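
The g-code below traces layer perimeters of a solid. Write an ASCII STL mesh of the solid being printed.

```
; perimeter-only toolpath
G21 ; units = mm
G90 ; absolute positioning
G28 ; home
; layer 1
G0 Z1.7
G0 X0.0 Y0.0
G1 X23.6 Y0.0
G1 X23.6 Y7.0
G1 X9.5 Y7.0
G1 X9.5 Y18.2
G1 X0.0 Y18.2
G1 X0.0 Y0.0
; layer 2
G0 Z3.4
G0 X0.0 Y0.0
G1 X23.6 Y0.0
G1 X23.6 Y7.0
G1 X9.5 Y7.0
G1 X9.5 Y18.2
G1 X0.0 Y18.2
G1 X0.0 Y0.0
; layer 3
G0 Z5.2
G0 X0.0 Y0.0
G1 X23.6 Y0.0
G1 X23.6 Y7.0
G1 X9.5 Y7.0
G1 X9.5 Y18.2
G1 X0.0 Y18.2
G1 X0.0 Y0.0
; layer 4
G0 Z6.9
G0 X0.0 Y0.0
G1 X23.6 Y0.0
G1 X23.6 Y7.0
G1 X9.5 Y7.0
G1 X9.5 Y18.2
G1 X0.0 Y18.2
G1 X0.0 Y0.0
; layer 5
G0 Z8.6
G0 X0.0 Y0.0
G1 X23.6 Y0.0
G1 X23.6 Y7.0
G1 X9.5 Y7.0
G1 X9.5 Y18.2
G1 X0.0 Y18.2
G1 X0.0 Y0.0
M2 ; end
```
solid part
  facet normal 0.0000 0.0000 -1.0000
    outer loop
      vertex 23.6 7.0 0.0
      vertex 23.6 0.0 0.0
      vertex 0.0 0.0 0.0
    endloop
  endfacet
  facet normal 0.0000 0.0000 -1.0000
    outer loop
      vertex 9.5 7.0 0.0
      vertex 23.6 7.0 0.0
      vertex 0.0 0.0 0.0
    endloop
  endfacet
  facet normal 0.0000 0.0000 -1.0000
    outer loop
      vertex 9.5 18.2 0.0
      vertex 9.5 7.0 0.0
      vertex 0.0 0.0 0.0
    endloop
  endfacet
  facet normal 0.0000 0.0000 -1.0000
    outer loop
      vertex 0.0 18.2 0.0
      vertex 9.5 18.2 0.0
      vertex 0.0 0.0 0.0
    endloop
  endfacet
  facet normal 0.0000 0.0000 1.0000
    outer loop
      vertex 0.0 0.0 8.6
      vertex 23.6 0.0 8.6
      vertex 23.6 7.0 8.6
    endloop
  endfacet
  facet normal 0.0000 0.0000 1.0000
    outer loop
      vertex 0.0 0.0 8.6
      vertex 23.6 7.0 8.6
      vertex 9.5 7.0 8.6
    endloop
  endfacet
  facet normal 0.0000 0.0000 1.0000
    outer loop
      vertex 0.0 0.0 8.6
      vertex 9.5 7.0 8.6
      vertex 9.5 18.2 8.6
    endloop
  endfacet
  facet normal 0.0000 0.0000 1.0000
    outer loop
      vertex 0.0 0.0 8.6
      vertex 9.5 18.2 8.6
      vertex 0.0 18.2 8.6
    endloop
  endfacet
  facet normal 0.0000 -1.0000 0.0000
    outer loop
      vertex 0.0 0.0 0.0
      vertex 23.6 0.0 0.0
      vertex 23.6 0.0 8.6
    endloop
  endfacet
  facet normal 0.0000 -1.0000 0.0000
    outer loop
      vertex 0.0 0.0 0.0
      vertex 23.6 0.0 8.6
      vertex 0.0 0.0 8.6
    endloop
  endfacet
  facet normal 1.0000 0.0000 0.0000
    outer loop
      vertex 23.6 0.0 0.0
      vertex 23.6 7.0 0.0
      vertex 23.6 7.0 8.6
    endloop
  endfacet
  facet normal 1.0000 0.0000 0.0000
    outer loop
      vertex 23.6 0.0 0.0
      vertex 23.6 7.0 8.6
      vertex 23.6 0.0 8.6
    endloop
  endfacet
  facet normal 0.0000 1.0000 0.0000
    outer loop
      vertex 23.6 7.0 0.0
      vertex 9.5 7.0 0.0
      vertex 9.5 7.0 8.6
    endloop
  endfacet
  facet normal 0.0000 1.0000 0.0000
    outer loop
      vertex 23.6 7.0 0.0
      vertex 9.5 7.0 8.6
      vertex 23.6 7.0 8.6
    endloop
  endfacet
  facet normal 1.0000 0.0000 0.0000
    outer loop
      vertex 9.5 7.0 0.0
      vertex 9.5 18.2 0.0
      vertex 9.5 18.2 8.6
    endloop
  endfacet
  facet normal 1.0000 0.0000 0.0000
    outer loop
      vertex 9.5 7.0 0.0
      vertex 9.5 18.2 8.6
      vertex 9.5 7.0 8.6
    endloop
  endfacet
  facet normal 0.0000 1.0000 0.0000
    outer loop
      vertex 9.5 18.2 0.0
      vertex 0.0 18.2 0.0
      vertex 0.0 18.2 8.6
    endloop
  endfacet
  facet normal 0.0000 1.0000 0.0000
    outer loop
      vertex 9.5 18.2 0.0
      vertex 0.0 18.2 8.6
      vertex 9.5 18.2 8.6
    endloop
  endfacet
  facet normal -1.0000 0.0000 0.0000
    outer loop
      vertex 0.0 18.2 0.0
      vertex 0.0 0.0 0.0
      vertex 0.0 0.0 8.6
    endloop
  endfacet
  facet normal -1.0000 0.0000 0.0000
    outer loop
      vertex 0.0 18.2 0.0
      vertex 0.0 0.0 8.6
      vertex 0.0 18.2 8.6
    endloop
  endfacet
endsolid part

The G0 Z moves step by Δz≈1.7 mm. Every layer's G1 loop is the same polygon, so the solid is a straight extrusion of it from z=0 to z≈8.6. Closing with flat bottom and top caps and triangulating gives 20 facets — an L-shaped prism: outer 23.6 × 18.2 mm, arm thicknesses ≈ 7 mm (horizontal) and 9.5 mm (vertical), extruded 8.6 mm in z.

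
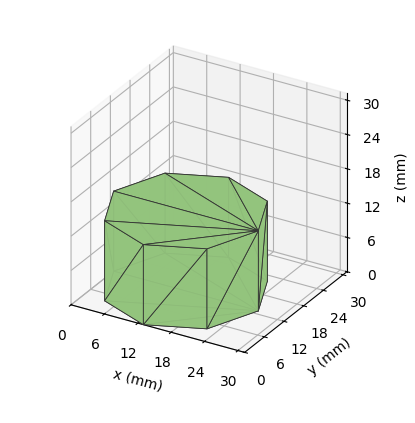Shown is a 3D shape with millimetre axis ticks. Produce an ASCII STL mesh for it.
Reading the render: the shape is a regular 8-sided prism (a cylinder approximated with 8 flat sides), circumscribed radius ≈ 13 mm, height ≈ 14 mm (dimensions read to the nearest mm from the axis ticks). For the STL, each face is triangulated and given an outward normal.

solid part
  facet normal 0.0000 0.0000 -1.0000
    outer loop
      vertex 13.0 26.0 0.0
      vertex 22.2 22.2 0.0
      vertex 26.0 13.0 0.0
    endloop
  endfacet
  facet normal 0.0000 0.0000 -1.0000
    outer loop
      vertex 3.8 22.2 0.0
      vertex 13.0 26.0 0.0
      vertex 26.0 13.0 0.0
    endloop
  endfacet
  facet normal 0.0000 0.0000 -1.0000
    outer loop
      vertex 0.0 13.0 0.0
      vertex 3.8 22.2 0.0
      vertex 26.0 13.0 0.0
    endloop
  endfacet
  facet normal 0.0000 0.0000 -1.0000
    outer loop
      vertex 3.8 3.8 0.0
      vertex 0.0 13.0 0.0
      vertex 26.0 13.0 0.0
    endloop
  endfacet
  facet normal 0.0000 0.0000 -1.0000
    outer loop
      vertex 13.0 0.0 0.0
      vertex 3.8 3.8 0.0
      vertex 26.0 13.0 0.0
    endloop
  endfacet
  facet normal 0.0000 0.0000 -1.0000
    outer loop
      vertex 22.2 3.8 0.0
      vertex 13.0 0.0 0.0
      vertex 26.0 13.0 0.0
    endloop
  endfacet
  facet normal 0.0000 0.0000 1.0000
    outer loop
      vertex 26.0 13.0 14.0
      vertex 22.2 22.2 14.0
      vertex 13.0 26.0 14.0
    endloop
  endfacet
  facet normal 0.0000 0.0000 1.0000
    outer loop
      vertex 26.0 13.0 14.0
      vertex 13.0 26.0 14.0
      vertex 3.8 22.2 14.0
    endloop
  endfacet
  facet normal 0.0000 0.0000 1.0000
    outer loop
      vertex 26.0 13.0 14.0
      vertex 3.8 22.2 14.0
      vertex 0.0 13.0 14.0
    endloop
  endfacet
  facet normal 0.0000 0.0000 1.0000
    outer loop
      vertex 26.0 13.0 14.0
      vertex 0.0 13.0 14.0
      vertex 3.8 3.8 14.0
    endloop
  endfacet
  facet normal 0.0000 0.0000 1.0000
    outer loop
      vertex 26.0 13.0 14.0
      vertex 3.8 3.8 14.0
      vertex 13.0 0.0 14.0
    endloop
  endfacet
  facet normal 0.0000 0.0000 1.0000
    outer loop
      vertex 26.0 13.0 14.0
      vertex 13.0 0.0 14.0
      vertex 22.2 3.8 14.0
    endloop
  endfacet
  facet normal 0.9243 0.3818 0.0000
    outer loop
      vertex 26.0 13.0 0.0
      vertex 22.2 22.2 0.0
      vertex 22.2 22.2 14.0
    endloop
  endfacet
  facet normal 0.9243 0.3818 0.0000
    outer loop
      vertex 26.0 13.0 0.0
      vertex 22.2 22.2 14.0
      vertex 26.0 13.0 14.0
    endloop
  endfacet
  facet normal 0.3818 0.9243 0.0000
    outer loop
      vertex 22.2 22.2 0.0
      vertex 13.0 26.0 0.0
      vertex 13.0 26.0 14.0
    endloop
  endfacet
  facet normal 0.3818 0.9243 0.0000
    outer loop
      vertex 22.2 22.2 0.0
      vertex 13.0 26.0 14.0
      vertex 22.2 22.2 14.0
    endloop
  endfacet
  facet normal -0.3818 0.9243 0.0000
    outer loop
      vertex 13.0 26.0 0.0
      vertex 3.8 22.2 0.0
      vertex 3.8 22.2 14.0
    endloop
  endfacet
  facet normal -0.3818 0.9243 0.0000
    outer loop
      vertex 13.0 26.0 0.0
      vertex 3.8 22.2 14.0
      vertex 13.0 26.0 14.0
    endloop
  endfacet
  facet normal -0.9243 0.3818 0.0000
    outer loop
      vertex 3.8 22.2 0.0
      vertex 0.0 13.0 0.0
      vertex 0.0 13.0 14.0
    endloop
  endfacet
  facet normal -0.9243 0.3818 0.0000
    outer loop
      vertex 3.8 22.2 0.0
      vertex 0.0 13.0 14.0
      vertex 3.8 22.2 14.0
    endloop
  endfacet
  facet normal -0.9243 -0.3818 0.0000
    outer loop
      vertex 0.0 13.0 0.0
      vertex 3.8 3.8 0.0
      vertex 3.8 3.8 14.0
    endloop
  endfacet
  facet normal -0.9243 -0.3818 0.0000
    outer loop
      vertex 0.0 13.0 0.0
      vertex 3.8 3.8 14.0
      vertex 0.0 13.0 14.0
    endloop
  endfacet
  facet normal -0.3818 -0.9243 0.0000
    outer loop
      vertex 3.8 3.8 0.0
      vertex 13.0 0.0 0.0
      vertex 13.0 0.0 14.0
    endloop
  endfacet
  facet normal -0.3818 -0.9243 0.0000
    outer loop
      vertex 3.8 3.8 0.0
      vertex 13.0 0.0 14.0
      vertex 3.8 3.8 14.0
    endloop
  endfacet
  facet normal 0.3818 -0.9243 0.0000
    outer loop
      vertex 13.0 0.0 0.0
      vertex 22.2 3.8 0.0
      vertex 22.2 3.8 14.0
    endloop
  endfacet
  facet normal 0.3818 -0.9243 0.0000
    outer loop
      vertex 13.0 0.0 0.0
      vertex 22.2 3.8 14.0
      vertex 13.0 0.0 14.0
    endloop
  endfacet
  facet normal 0.9243 -0.3818 0.0000
    outer loop
      vertex 22.2 3.8 0.0
      vertex 26.0 13.0 0.0
      vertex 26.0 13.0 14.0
    endloop
  endfacet
  facet normal 0.9243 -0.3818 0.0000
    outer loop
      vertex 22.2 3.8 0.0
      vertex 26.0 13.0 14.0
      vertex 22.2 3.8 14.0
    endloop
  endfacet
endsolid part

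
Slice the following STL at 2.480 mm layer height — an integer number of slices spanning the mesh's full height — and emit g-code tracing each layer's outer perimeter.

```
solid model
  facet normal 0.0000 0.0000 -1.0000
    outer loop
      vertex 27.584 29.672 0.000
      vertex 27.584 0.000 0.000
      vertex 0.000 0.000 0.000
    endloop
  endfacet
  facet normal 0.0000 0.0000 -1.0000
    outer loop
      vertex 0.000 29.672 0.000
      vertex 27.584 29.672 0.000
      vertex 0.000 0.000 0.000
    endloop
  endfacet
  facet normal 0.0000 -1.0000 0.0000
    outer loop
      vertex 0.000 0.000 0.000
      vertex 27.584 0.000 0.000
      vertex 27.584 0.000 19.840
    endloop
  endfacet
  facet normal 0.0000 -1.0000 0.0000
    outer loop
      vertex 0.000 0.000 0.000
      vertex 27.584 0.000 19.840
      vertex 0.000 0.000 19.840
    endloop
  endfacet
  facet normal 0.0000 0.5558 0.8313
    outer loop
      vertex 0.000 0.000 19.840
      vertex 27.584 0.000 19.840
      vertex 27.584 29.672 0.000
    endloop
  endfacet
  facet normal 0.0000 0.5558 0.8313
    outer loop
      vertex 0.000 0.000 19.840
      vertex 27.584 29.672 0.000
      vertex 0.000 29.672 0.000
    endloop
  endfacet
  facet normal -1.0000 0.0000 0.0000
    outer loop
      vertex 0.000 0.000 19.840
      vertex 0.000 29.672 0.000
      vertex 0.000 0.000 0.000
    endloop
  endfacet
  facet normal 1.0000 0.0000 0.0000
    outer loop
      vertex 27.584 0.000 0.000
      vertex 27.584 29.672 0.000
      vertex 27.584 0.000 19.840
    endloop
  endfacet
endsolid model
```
; perimeter-only toolpath
G21 ; units = mm
G90 ; absolute positioning
G28 ; home
; layer 1
G0 Z2.480
G0 X0.000 Y0.000
G1 X27.584 Y0.000
G1 X27.584 Y25.963
G1 X0.000 Y25.963
G1 X0.000 Y0.000
; layer 2
G0 Z4.960
G0 X0.000 Y0.000
G1 X27.584 Y0.000
G1 X27.584 Y22.254
G1 X0.000 Y22.254
G1 X0.000 Y0.000
; layer 3
G0 Z7.440
G0 X0.000 Y0.000
G1 X27.584 Y0.000
G1 X27.584 Y18.545
G1 X0.000 Y18.545
G1 X0.000 Y0.000
; layer 4
G0 Z9.920
G0 X0.000 Y0.000
G1 X27.584 Y0.000
G1 X27.584 Y14.836
G1 X0.000 Y14.836
G1 X0.000 Y0.000
; layer 5
G0 Z12.400
G0 X0.000 Y0.000
G1 X27.584 Y0.000
G1 X27.584 Y11.127
G1 X0.000 Y11.127
G1 X0.000 Y0.000
; layer 6
G0 Z14.880
G0 X0.000 Y0.000
G1 X27.584 Y0.000
G1 X27.584 Y7.418
G1 X0.000 Y7.418
G1 X0.000 Y0.000
; layer 7
G0 Z17.360
G0 X0.000 Y0.000
G1 X27.584 Y0.000
G1 X27.584 Y3.709
G1 X0.000 Y3.709
G1 X0.000 Y0.000
M2 ; end

The solid is a wedge (ramp): 27.6 × 29.7 mm base, rising to 19.8 mm along the y=0 edge and sloping linearly to z=0 at y=29.7. Slicing at Δz = 2.480 mm — 8 equal slices spanning the solid's height, so layer i sits at z = i·h/8 — gives 7 non-empty perimeters. Each is a 4-segment closed polygon; G0 lifts to the layer z and rapids to the start vertex, then G1 traces the edges. The cross-section shrinks linearly with z (the slice at the apex is degenerate and omitted).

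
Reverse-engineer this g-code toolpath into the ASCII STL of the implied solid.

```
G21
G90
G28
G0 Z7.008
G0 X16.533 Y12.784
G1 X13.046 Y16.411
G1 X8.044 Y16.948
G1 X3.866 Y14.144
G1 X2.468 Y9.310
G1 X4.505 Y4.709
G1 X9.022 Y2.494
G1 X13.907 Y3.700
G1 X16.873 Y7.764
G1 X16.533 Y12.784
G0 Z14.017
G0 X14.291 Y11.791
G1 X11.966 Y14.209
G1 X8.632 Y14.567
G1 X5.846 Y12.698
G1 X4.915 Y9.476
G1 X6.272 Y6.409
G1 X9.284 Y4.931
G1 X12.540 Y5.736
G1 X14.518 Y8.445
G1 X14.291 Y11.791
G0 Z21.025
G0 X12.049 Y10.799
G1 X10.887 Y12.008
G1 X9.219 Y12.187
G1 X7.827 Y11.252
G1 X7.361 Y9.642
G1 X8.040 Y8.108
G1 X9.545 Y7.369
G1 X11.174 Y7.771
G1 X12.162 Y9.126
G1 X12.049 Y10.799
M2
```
solid part
  facet normal 0.0000 0.0000 -1.0000
    outer loop
      vertex 7.456 19.328 0.000
      vertex 14.126 18.612 0.000
      vertex 18.775 13.776 0.000
    endloop
  endfacet
  facet normal 0.0000 0.0000 -1.0000
    outer loop
      vertex 1.886 15.589 0.000
      vertex 7.456 19.328 0.000
      vertex 18.775 13.776 0.000
    endloop
  endfacet
  facet normal 0.0000 0.0000 -1.0000
    outer loop
      vertex 0.022 9.145 0.000
      vertex 1.886 15.589 0.000
      vertex 18.775 13.776 0.000
    endloop
  endfacet
  facet normal 0.0000 0.0000 -1.0000
    outer loop
      vertex 2.737 3.010 0.000
      vertex 0.022 9.145 0.000
      vertex 18.775 13.776 0.000
    endloop
  endfacet
  facet normal 0.0000 0.0000 -1.0000
    outer loop
      vertex 8.760 0.056 0.000
      vertex 2.737 3.010 0.000
      vertex 18.775 13.776 0.000
    endloop
  endfacet
  facet normal 0.0000 0.0000 -1.0000
    outer loop
      vertex 15.273 1.664 0.000
      vertex 8.760 0.056 0.000
      vertex 18.775 13.776 0.000
    endloop
  endfacet
  facet normal 0.0000 0.0000 -1.0000
    outer loop
      vertex 19.228 7.083 0.000
      vertex 15.273 1.664 0.000
      vertex 18.775 13.776 0.000
    endloop
  endfacet
  facet normal 0.6848 0.6584 0.3123
    outer loop
      vertex 18.775 13.776 0.000
      vertex 14.126 18.612 0.000
      vertex 9.807 9.807 28.033
    endloop
  endfacet
  facet normal 0.1014 0.9446 0.3123
    outer loop
      vertex 14.126 18.612 0.000
      vertex 7.456 19.328 0.000
      vertex 9.807 9.807 28.033
    endloop
  endfacet
  facet normal -0.5295 0.7888 0.3123
    outer loop
      vertex 7.456 19.328 0.000
      vertex 1.886 15.589 0.000
      vertex 9.807 9.807 28.033
    endloop
  endfacet
  facet normal -0.9126 0.2640 0.3123
    outer loop
      vertex 1.886 15.589 0.000
      vertex 0.022 9.145 0.000
      vertex 9.807 9.807 28.033
    endloop
  endfacet
  facet normal -0.8687 -0.3844 0.3123
    outer loop
      vertex 0.022 9.145 0.000
      vertex 2.737 3.010 0.000
      vertex 9.807 9.807 28.033
    endloop
  endfacet
  facet normal -0.4183 -0.8529 0.3123
    outer loop
      vertex 2.737 3.010 0.000
      vertex 8.760 0.056 0.000
      vertex 9.807 9.807 28.033
    endloop
  endfacet
  facet normal 0.2277 -0.9223 0.3123
    outer loop
      vertex 8.760 0.056 0.000
      vertex 15.273 1.664 0.000
      vertex 9.807 9.807 28.033
    endloop
  endfacet
  facet normal 0.7673 -0.5600 0.3123
    outer loop
      vertex 15.273 1.664 0.000
      vertex 19.228 7.083 0.000
      vertex 9.807 9.807 28.033
    endloop
  endfacet
  facet normal 0.9478 0.0642 0.3123
    outer loop
      vertex 19.228 7.083 0.000
      vertex 18.775 13.776 0.000
      vertex 9.807 9.807 28.033
    endloop
  endfacet
endsolid part

The G0 Z moves step by Δz≈7.008 mm. The G1 loops shrink linearly with z, so the solid tapers from its base footprint up to z≈28. Closing with a flat bottom cap and the tapered top and triangulating gives 16 facets — a regular 9-sided pyramid, base circumscribed radius ≈ 9.81 mm, apex at z ≈ 28 mm.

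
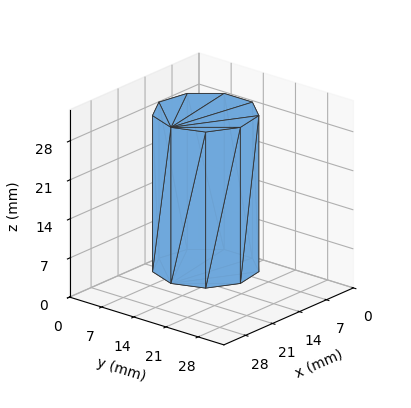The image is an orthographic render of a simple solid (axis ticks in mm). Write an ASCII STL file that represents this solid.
Reading the render: the shape is a regular 9-sided prism (a cylinder approximated with 9 flat sides), circumscribed radius ≈ 9 mm, height ≈ 28 mm (dimensions read to the nearest mm from the axis ticks). For the STL, each face is triangulated and given an outward normal.

solid part
  facet normal 0.0000 0.0000 -1.0000
    outer loop
      vertex 10.563 17.863 0.000
      vertex 15.894 14.785 0.000
      vertex 18.000 9.000 0.000
    endloop
  endfacet
  facet normal 0.0000 0.0000 -1.0000
    outer loop
      vertex 4.500 16.794 0.000
      vertex 10.563 17.863 0.000
      vertex 18.000 9.000 0.000
    endloop
  endfacet
  facet normal 0.0000 0.0000 -1.0000
    outer loop
      vertex 0.543 12.078 0.000
      vertex 4.500 16.794 0.000
      vertex 18.000 9.000 0.000
    endloop
  endfacet
  facet normal 0.0000 0.0000 -1.0000
    outer loop
      vertex 0.543 5.922 0.000
      vertex 0.543 12.078 0.000
      vertex 18.000 9.000 0.000
    endloop
  endfacet
  facet normal 0.0000 0.0000 -1.0000
    outer loop
      vertex 4.500 1.206 0.000
      vertex 0.543 5.922 0.000
      vertex 18.000 9.000 0.000
    endloop
  endfacet
  facet normal 0.0000 0.0000 -1.0000
    outer loop
      vertex 10.563 0.137 0.000
      vertex 4.500 1.206 0.000
      vertex 18.000 9.000 0.000
    endloop
  endfacet
  facet normal 0.0000 0.0000 -1.0000
    outer loop
      vertex 15.894 3.215 0.000
      vertex 10.563 0.137 0.000
      vertex 18.000 9.000 0.000
    endloop
  endfacet
  facet normal 0.0000 0.0000 1.0000
    outer loop
      vertex 18.000 9.000 28.000
      vertex 15.894 14.785 28.000
      vertex 10.563 17.863 28.000
    endloop
  endfacet
  facet normal 0.0000 0.0000 1.0000
    outer loop
      vertex 18.000 9.000 28.000
      vertex 10.563 17.863 28.000
      vertex 4.500 16.794 28.000
    endloop
  endfacet
  facet normal 0.0000 0.0000 1.0000
    outer loop
      vertex 18.000 9.000 28.000
      vertex 4.500 16.794 28.000
      vertex 0.543 12.078 28.000
    endloop
  endfacet
  facet normal 0.0000 0.0000 1.0000
    outer loop
      vertex 18.000 9.000 28.000
      vertex 0.543 12.078 28.000
      vertex 0.543 5.922 28.000
    endloop
  endfacet
  facet normal 0.0000 0.0000 1.0000
    outer loop
      vertex 18.000 9.000 28.000
      vertex 0.543 5.922 28.000
      vertex 4.500 1.206 28.000
    endloop
  endfacet
  facet normal 0.0000 0.0000 1.0000
    outer loop
      vertex 18.000 9.000 28.000
      vertex 4.500 1.206 28.000
      vertex 10.563 0.137 28.000
    endloop
  endfacet
  facet normal 0.0000 0.0000 1.0000
    outer loop
      vertex 18.000 9.000 28.000
      vertex 10.563 0.137 28.000
      vertex 15.894 3.215 28.000
    endloop
  endfacet
  facet normal 0.9397 0.3421 0.0000
    outer loop
      vertex 18.000 9.000 0.000
      vertex 15.894 14.785 0.000
      vertex 15.894 14.785 28.000
    endloop
  endfacet
  facet normal 0.9397 0.3421 0.0000
    outer loop
      vertex 18.000 9.000 0.000
      vertex 15.894 14.785 28.000
      vertex 18.000 9.000 28.000
    endloop
  endfacet
  facet normal 0.5000 0.8660 0.0000
    outer loop
      vertex 15.894 14.785 0.000
      vertex 10.563 17.863 0.000
      vertex 10.563 17.863 28.000
    endloop
  endfacet
  facet normal 0.5000 0.8660 0.0000
    outer loop
      vertex 15.894 14.785 0.000
      vertex 10.563 17.863 28.000
      vertex 15.894 14.785 28.000
    endloop
  endfacet
  facet normal -0.1736 0.9848 0.0000
    outer loop
      vertex 10.563 17.863 0.000
      vertex 4.500 16.794 0.000
      vertex 4.500 16.794 28.000
    endloop
  endfacet
  facet normal -0.1736 0.9848 0.0000
    outer loop
      vertex 10.563 17.863 0.000
      vertex 4.500 16.794 28.000
      vertex 10.563 17.863 28.000
    endloop
  endfacet
  facet normal -0.7661 0.6428 0.0000
    outer loop
      vertex 4.500 16.794 0.000
      vertex 0.543 12.078 0.000
      vertex 0.543 12.078 28.000
    endloop
  endfacet
  facet normal -0.7661 0.6428 0.0000
    outer loop
      vertex 4.500 16.794 0.000
      vertex 0.543 12.078 28.000
      vertex 4.500 16.794 28.000
    endloop
  endfacet
  facet normal -1.0000 0.0000 0.0000
    outer loop
      vertex 0.543 12.078 0.000
      vertex 0.543 5.922 0.000
      vertex 0.543 5.922 28.000
    endloop
  endfacet
  facet normal -1.0000 0.0000 0.0000
    outer loop
      vertex 0.543 12.078 0.000
      vertex 0.543 5.922 28.000
      vertex 0.543 12.078 28.000
    endloop
  endfacet
  facet normal -0.7661 -0.6428 0.0000
    outer loop
      vertex 0.543 5.922 0.000
      vertex 4.500 1.206 0.000
      vertex 4.500 1.206 28.000
    endloop
  endfacet
  facet normal -0.7661 -0.6428 0.0000
    outer loop
      vertex 0.543 5.922 0.000
      vertex 4.500 1.206 28.000
      vertex 0.543 5.922 28.000
    endloop
  endfacet
  facet normal -0.1736 -0.9848 0.0000
    outer loop
      vertex 4.500 1.206 0.000
      vertex 10.563 0.137 0.000
      vertex 10.563 0.137 28.000
    endloop
  endfacet
  facet normal -0.1736 -0.9848 0.0000
    outer loop
      vertex 4.500 1.206 0.000
      vertex 10.563 0.137 28.000
      vertex 4.500 1.206 28.000
    endloop
  endfacet
  facet normal 0.5000 -0.8660 0.0000
    outer loop
      vertex 10.563 0.137 0.000
      vertex 15.894 3.215 0.000
      vertex 15.894 3.215 28.000
    endloop
  endfacet
  facet normal 0.5000 -0.8660 0.0000
    outer loop
      vertex 10.563 0.137 0.000
      vertex 15.894 3.215 28.000
      vertex 10.563 0.137 28.000
    endloop
  endfacet
  facet normal 0.9397 -0.3421 0.0000
    outer loop
      vertex 15.894 3.215 0.000
      vertex 18.000 9.000 0.000
      vertex 18.000 9.000 28.000
    endloop
  endfacet
  facet normal 0.9397 -0.3421 0.0000
    outer loop
      vertex 15.894 3.215 0.000
      vertex 18.000 9.000 28.000
      vertex 15.894 3.215 28.000
    endloop
  endfacet
endsolid part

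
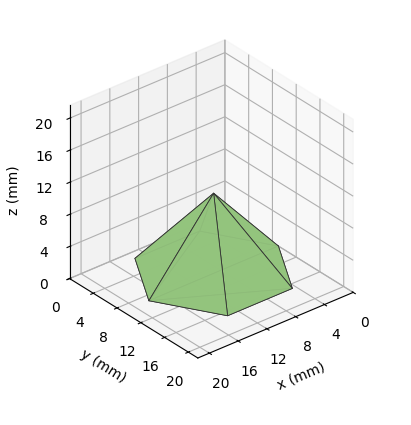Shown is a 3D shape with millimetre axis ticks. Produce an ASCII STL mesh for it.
Reading the render: the shape is a regular 6-sided pyramid, base circumscribed radius ≈ 9 mm, apex at z ≈ 10 mm (dimensions read to the nearest mm from the axis ticks). For the STL, each face is triangulated and given an outward normal.

solid part
  facet normal 0.0000 0.0000 -1.0000
    outer loop
      vertex 4.5 16.8 0.0
      vertex 13.5 16.8 0.0
      vertex 18.0 9.0 0.0
    endloop
  endfacet
  facet normal 0.0000 0.0000 -1.0000
    outer loop
      vertex 0.0 9.0 0.0
      vertex 4.5 16.8 0.0
      vertex 18.0 9.0 0.0
    endloop
  endfacet
  facet normal 0.0000 0.0000 -1.0000
    outer loop
      vertex 4.5 1.2 0.0
      vertex 0.0 9.0 0.0
      vertex 18.0 9.0 0.0
    endloop
  endfacet
  facet normal 0.0000 0.0000 -1.0000
    outer loop
      vertex 13.5 1.2 0.0
      vertex 4.5 1.2 0.0
      vertex 18.0 9.0 0.0
    endloop
  endfacet
  facet normal 0.6831 0.3941 0.6148
    outer loop
      vertex 18.0 9.0 0.0
      vertex 13.5 16.8 0.0
      vertex 9.0 9.0 10.0
    endloop
  endfacet
  facet normal 0.0000 0.7885 0.6150
    outer loop
      vertex 13.5 16.8 0.0
      vertex 4.5 16.8 0.0
      vertex 9.0 9.0 10.0
    endloop
  endfacet
  facet normal -0.6831 0.3941 0.6148
    outer loop
      vertex 4.5 16.8 0.0
      vertex 0.0 9.0 0.0
      vertex 9.0 9.0 10.0
    endloop
  endfacet
  facet normal -0.6831 -0.3941 0.6148
    outer loop
      vertex 0.0 9.0 0.0
      vertex 4.5 1.2 0.0
      vertex 9.0 9.0 10.0
    endloop
  endfacet
  facet normal 0.0000 -0.7885 0.6150
    outer loop
      vertex 4.5 1.2 0.0
      vertex 13.5 1.2 0.0
      vertex 9.0 9.0 10.0
    endloop
  endfacet
  facet normal 0.6831 -0.3941 0.6148
    outer loop
      vertex 13.5 1.2 0.0
      vertex 18.0 9.0 0.0
      vertex 9.0 9.0 10.0
    endloop
  endfacet
endsolid part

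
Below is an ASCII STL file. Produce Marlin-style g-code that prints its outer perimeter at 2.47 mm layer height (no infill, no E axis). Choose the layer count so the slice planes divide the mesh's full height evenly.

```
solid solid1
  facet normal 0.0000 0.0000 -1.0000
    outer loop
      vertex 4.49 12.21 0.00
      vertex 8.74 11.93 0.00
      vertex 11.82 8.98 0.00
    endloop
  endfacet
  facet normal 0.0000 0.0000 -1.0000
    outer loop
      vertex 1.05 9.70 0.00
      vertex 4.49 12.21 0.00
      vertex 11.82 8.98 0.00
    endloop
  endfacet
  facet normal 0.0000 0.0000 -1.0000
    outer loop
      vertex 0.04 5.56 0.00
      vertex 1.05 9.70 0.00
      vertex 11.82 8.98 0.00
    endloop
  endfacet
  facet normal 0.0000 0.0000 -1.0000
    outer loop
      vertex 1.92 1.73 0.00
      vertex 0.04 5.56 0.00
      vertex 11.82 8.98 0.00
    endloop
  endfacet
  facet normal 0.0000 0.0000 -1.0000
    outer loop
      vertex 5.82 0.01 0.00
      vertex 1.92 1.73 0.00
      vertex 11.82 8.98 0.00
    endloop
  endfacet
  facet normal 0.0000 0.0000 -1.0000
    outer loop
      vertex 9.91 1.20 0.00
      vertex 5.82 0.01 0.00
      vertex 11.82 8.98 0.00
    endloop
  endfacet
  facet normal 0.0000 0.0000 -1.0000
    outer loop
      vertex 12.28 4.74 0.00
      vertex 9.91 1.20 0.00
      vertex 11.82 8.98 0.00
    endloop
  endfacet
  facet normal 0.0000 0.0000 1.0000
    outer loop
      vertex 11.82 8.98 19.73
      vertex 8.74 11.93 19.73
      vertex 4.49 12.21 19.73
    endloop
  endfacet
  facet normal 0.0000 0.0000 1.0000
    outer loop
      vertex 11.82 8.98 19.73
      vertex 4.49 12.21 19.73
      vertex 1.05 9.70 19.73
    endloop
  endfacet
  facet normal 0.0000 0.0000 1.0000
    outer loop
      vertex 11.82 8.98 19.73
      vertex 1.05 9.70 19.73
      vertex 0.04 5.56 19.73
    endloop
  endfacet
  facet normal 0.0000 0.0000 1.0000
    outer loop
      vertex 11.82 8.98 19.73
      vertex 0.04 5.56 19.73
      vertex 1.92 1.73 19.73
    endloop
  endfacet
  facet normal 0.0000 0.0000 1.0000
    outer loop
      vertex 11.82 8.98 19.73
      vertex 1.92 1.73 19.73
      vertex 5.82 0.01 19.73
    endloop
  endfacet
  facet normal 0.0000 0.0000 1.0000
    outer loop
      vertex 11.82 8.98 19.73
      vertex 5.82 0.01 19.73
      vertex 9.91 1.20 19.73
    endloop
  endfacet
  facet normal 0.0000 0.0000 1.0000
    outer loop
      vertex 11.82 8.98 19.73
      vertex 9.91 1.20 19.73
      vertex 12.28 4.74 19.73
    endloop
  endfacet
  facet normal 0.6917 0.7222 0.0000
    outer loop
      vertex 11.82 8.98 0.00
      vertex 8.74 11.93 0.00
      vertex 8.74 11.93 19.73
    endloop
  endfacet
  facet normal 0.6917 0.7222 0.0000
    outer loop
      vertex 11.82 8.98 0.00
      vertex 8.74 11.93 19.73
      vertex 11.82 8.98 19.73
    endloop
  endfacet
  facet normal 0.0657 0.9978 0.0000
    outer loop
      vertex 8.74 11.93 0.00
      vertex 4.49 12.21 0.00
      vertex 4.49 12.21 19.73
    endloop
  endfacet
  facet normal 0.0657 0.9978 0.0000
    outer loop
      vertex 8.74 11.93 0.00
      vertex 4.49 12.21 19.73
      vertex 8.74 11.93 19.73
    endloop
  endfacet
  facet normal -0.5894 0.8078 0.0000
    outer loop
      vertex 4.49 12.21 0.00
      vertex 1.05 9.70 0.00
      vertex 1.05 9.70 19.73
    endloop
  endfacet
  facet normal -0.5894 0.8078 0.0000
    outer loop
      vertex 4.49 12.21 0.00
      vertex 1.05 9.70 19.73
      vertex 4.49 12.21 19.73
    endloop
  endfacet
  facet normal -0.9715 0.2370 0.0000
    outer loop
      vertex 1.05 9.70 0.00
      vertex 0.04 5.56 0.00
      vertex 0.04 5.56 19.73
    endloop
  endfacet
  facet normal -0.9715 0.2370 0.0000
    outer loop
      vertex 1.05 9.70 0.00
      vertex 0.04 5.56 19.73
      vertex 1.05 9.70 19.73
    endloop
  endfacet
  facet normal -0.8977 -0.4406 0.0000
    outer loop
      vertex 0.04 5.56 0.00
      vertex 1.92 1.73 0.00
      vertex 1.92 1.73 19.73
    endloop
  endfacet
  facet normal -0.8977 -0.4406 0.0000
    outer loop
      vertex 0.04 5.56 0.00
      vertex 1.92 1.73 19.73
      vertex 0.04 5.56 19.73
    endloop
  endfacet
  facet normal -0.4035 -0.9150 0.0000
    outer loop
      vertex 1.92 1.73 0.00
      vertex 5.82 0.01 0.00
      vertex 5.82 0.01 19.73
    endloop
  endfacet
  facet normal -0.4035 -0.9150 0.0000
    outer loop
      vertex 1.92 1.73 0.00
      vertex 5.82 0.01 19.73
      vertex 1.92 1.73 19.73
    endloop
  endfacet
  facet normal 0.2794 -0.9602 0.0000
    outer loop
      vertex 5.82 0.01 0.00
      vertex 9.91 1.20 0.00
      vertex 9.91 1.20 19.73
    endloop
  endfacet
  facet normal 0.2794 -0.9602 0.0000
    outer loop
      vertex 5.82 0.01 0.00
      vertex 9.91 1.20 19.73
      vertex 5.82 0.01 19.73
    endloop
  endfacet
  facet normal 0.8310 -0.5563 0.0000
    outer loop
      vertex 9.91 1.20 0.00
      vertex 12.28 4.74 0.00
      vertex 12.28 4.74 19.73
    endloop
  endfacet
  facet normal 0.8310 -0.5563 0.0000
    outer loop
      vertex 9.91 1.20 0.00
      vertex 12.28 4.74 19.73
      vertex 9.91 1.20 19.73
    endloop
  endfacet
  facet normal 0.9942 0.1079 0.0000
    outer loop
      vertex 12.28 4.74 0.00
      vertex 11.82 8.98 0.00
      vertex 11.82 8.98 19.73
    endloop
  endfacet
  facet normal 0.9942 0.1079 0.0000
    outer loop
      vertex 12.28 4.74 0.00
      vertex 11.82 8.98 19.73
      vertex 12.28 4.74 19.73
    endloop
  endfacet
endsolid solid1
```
; perimeter-only toolpath
G21 ; units = mm
G90 ; absolute positioning
G28 ; home
; layer 1
G0 Z2.47
G0 X11.82 Y8.98
G1 X8.74 Y11.93
G1 X4.49 Y12.21
G1 X1.05 Y9.70
G1 X0.04 Y5.56
G1 X1.92 Y1.73
G1 X5.82 Y0.01
G1 X9.91 Y1.20
G1 X12.28 Y4.74
G1 X11.82 Y8.98
; layer 2
G0 Z4.93
G0 X11.82 Y8.98
G1 X8.74 Y11.93
G1 X4.49 Y12.21
G1 X1.05 Y9.70
G1 X0.04 Y5.56
G1 X1.92 Y1.73
G1 X5.82 Y0.01
G1 X9.91 Y1.20
G1 X12.28 Y4.74
G1 X11.82 Y8.98
; layer 3
G0 Z7.40
G0 X11.82 Y8.98
G1 X8.74 Y11.93
G1 X4.49 Y12.21
G1 X1.05 Y9.70
G1 X0.04 Y5.56
G1 X1.92 Y1.73
G1 X5.82 Y0.01
G1 X9.91 Y1.20
G1 X12.28 Y4.74
G1 X11.82 Y8.98
; layer 4
G0 Z9.87
G0 X11.82 Y8.98
G1 X8.74 Y11.93
G1 X4.49 Y12.21
G1 X1.05 Y9.70
G1 X0.04 Y5.56
G1 X1.92 Y1.73
G1 X5.82 Y0.01
G1 X9.91 Y1.20
G1 X12.28 Y4.74
G1 X11.82 Y8.98
; layer 5
G0 Z12.33
G0 X11.82 Y8.98
G1 X8.74 Y11.93
G1 X4.49 Y12.21
G1 X1.05 Y9.70
G1 X0.04 Y5.56
G1 X1.92 Y1.73
G1 X5.82 Y0.01
G1 X9.91 Y1.20
G1 X12.28 Y4.74
G1 X11.82 Y8.98
; layer 6
G0 Z14.80
G0 X11.82 Y8.98
G1 X8.74 Y11.93
G1 X4.49 Y12.21
G1 X1.05 Y9.70
G1 X0.04 Y5.56
G1 X1.92 Y1.73
G1 X5.82 Y0.01
G1 X9.91 Y1.20
G1 X12.28 Y4.74
G1 X11.82 Y8.98
; layer 7
G0 Z17.26
G0 X11.82 Y8.98
G1 X8.74 Y11.93
G1 X4.49 Y12.21
G1 X1.05 Y9.70
G1 X0.04 Y5.56
G1 X1.92 Y1.73
G1 X5.82 Y0.01
G1 X9.91 Y1.20
G1 X12.28 Y4.74
G1 X11.82 Y8.98
; layer 8
G0 Z19.73
G0 X11.82 Y8.98
G1 X8.74 Y11.93
G1 X4.49 Y12.21
G1 X1.05 Y9.70
G1 X0.04 Y5.56
G1 X1.92 Y1.73
G1 X5.82 Y0.01
G1 X9.91 Y1.20
G1 X12.28 Y4.74
G1 X11.82 Y8.98
M2 ; end

The solid is a regular 9-sided prism (a cylinder approximated with 9 flat sides), circumscribed radius ≈ 6.23 mm, height ≈ 19.7 mm. Slicing at Δz = 2.47 mm — 8 equal slices spanning the solid's height, so layer i sits at z = i·h/8 — gives 8 non-empty perimeters. Each is a 9-segment closed polygon; G0 lifts to the layer z and rapids to the start vertex, then G1 traces the edges.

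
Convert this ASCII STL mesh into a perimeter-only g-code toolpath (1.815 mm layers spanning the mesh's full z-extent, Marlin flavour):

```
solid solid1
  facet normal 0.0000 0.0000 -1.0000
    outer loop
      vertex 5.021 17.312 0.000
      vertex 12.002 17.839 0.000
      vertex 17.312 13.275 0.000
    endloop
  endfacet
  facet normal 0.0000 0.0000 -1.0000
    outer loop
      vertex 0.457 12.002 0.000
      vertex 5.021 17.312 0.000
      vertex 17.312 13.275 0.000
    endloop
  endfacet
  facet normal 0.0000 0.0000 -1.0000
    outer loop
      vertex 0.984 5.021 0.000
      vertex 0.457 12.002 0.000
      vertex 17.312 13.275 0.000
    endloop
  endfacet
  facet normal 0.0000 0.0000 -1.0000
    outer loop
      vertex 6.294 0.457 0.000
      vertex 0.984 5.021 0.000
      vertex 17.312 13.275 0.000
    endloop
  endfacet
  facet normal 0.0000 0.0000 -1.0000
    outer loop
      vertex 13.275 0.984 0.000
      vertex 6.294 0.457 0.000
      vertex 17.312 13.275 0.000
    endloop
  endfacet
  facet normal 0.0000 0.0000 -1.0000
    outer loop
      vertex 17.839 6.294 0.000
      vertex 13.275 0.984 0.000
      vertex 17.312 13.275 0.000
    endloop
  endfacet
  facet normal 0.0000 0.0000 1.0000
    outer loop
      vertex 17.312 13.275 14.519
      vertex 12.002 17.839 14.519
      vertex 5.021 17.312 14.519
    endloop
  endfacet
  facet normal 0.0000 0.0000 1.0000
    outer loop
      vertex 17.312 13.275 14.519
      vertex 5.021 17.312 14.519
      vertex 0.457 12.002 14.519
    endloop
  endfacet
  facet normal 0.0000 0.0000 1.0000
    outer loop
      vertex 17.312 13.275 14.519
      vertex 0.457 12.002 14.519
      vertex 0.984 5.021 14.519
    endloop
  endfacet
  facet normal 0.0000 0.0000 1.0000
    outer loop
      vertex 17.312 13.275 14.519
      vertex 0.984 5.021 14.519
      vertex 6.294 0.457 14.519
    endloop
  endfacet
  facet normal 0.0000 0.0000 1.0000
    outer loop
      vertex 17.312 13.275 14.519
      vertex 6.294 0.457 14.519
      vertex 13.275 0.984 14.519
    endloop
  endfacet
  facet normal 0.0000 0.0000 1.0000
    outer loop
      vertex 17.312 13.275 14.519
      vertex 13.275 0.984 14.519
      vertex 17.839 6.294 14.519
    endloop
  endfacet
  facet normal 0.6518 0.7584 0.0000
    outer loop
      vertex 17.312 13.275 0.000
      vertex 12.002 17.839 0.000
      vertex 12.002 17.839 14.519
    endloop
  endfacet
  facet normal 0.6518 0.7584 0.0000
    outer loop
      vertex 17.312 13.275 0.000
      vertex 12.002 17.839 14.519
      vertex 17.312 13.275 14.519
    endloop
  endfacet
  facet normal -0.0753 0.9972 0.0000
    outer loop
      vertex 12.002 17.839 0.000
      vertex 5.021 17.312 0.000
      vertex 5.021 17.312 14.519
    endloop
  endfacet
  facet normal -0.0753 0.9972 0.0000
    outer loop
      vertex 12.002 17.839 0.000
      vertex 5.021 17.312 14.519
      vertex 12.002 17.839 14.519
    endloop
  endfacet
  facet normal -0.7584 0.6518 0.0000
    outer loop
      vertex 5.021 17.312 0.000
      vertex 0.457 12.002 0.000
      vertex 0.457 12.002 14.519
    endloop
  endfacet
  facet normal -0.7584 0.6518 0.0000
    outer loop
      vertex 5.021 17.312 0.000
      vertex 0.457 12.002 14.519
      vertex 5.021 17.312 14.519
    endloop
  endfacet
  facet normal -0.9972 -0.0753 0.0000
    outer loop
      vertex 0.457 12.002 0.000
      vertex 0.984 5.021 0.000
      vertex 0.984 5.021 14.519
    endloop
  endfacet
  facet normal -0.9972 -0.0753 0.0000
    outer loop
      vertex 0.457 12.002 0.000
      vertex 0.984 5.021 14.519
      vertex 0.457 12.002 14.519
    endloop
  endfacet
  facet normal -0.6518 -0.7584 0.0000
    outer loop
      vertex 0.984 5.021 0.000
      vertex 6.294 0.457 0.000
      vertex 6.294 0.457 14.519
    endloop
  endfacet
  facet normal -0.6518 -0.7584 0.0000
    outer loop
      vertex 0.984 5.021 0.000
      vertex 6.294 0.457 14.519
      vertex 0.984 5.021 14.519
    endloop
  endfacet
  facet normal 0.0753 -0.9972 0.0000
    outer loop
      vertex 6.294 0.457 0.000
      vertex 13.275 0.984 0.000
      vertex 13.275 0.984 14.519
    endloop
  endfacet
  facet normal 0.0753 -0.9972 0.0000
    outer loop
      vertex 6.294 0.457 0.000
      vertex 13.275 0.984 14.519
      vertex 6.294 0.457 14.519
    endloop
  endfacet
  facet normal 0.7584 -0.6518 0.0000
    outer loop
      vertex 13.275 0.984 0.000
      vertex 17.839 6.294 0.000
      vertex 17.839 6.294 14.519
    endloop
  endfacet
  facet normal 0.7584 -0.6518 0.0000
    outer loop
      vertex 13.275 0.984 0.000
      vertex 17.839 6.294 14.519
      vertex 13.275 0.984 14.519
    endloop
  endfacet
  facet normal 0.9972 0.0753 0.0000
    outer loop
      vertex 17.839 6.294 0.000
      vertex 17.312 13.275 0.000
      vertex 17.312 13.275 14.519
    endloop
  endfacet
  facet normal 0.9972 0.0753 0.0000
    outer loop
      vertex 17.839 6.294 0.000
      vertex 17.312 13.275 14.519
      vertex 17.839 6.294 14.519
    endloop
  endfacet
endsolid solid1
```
; perimeter-only toolpath
G21 ; units = mm
G90 ; absolute positioning
G28 ; home
; layer 1
G0 Z1.815
G0 X17.312 Y13.275
G1 X12.002 Y17.839
G1 X5.021 Y17.312
G1 X0.457 Y12.002
G1 X0.984 Y5.021
G1 X6.294 Y0.457
G1 X13.275 Y0.984
G1 X17.839 Y6.294
G1 X17.312 Y13.275
; layer 2
G0 Z3.630
G0 X17.312 Y13.275
G1 X12.002 Y17.839
G1 X5.021 Y17.312
G1 X0.457 Y12.002
G1 X0.984 Y5.021
G1 X6.294 Y0.457
G1 X13.275 Y0.984
G1 X17.839 Y6.294
G1 X17.312 Y13.275
; layer 3
G0 Z5.445
G0 X17.312 Y13.275
G1 X12.002 Y17.839
G1 X5.021 Y17.312
G1 X0.457 Y12.002
G1 X0.984 Y5.021
G1 X6.294 Y0.457
G1 X13.275 Y0.984
G1 X17.839 Y6.294
G1 X17.312 Y13.275
; layer 4
G0 Z7.260
G0 X17.312 Y13.275
G1 X12.002 Y17.839
G1 X5.021 Y17.312
G1 X0.457 Y12.002
G1 X0.984 Y5.021
G1 X6.294 Y0.457
G1 X13.275 Y0.984
G1 X17.839 Y6.294
G1 X17.312 Y13.275
; layer 5
G0 Z9.074
G0 X17.312 Y13.275
G1 X12.002 Y17.839
G1 X5.021 Y17.312
G1 X0.457 Y12.002
G1 X0.984 Y5.021
G1 X6.294 Y0.457
G1 X13.275 Y0.984
G1 X17.839 Y6.294
G1 X17.312 Y13.275
; layer 6
G0 Z10.889
G0 X17.312 Y13.275
G1 X12.002 Y17.839
G1 X5.021 Y17.312
G1 X0.457 Y12.002
G1 X0.984 Y5.021
G1 X6.294 Y0.457
G1 X13.275 Y0.984
G1 X17.839 Y6.294
G1 X17.312 Y13.275
; layer 7
G0 Z12.704
G0 X17.312 Y13.275
G1 X12.002 Y17.839
G1 X5.021 Y17.312
G1 X0.457 Y12.002
G1 X0.984 Y5.021
G1 X6.294 Y0.457
G1 X13.275 Y0.984
G1 X17.839 Y6.294
G1 X17.312 Y13.275
; layer 8
G0 Z14.519
G0 X17.312 Y13.275
G1 X12.002 Y17.839
G1 X5.021 Y17.312
G1 X0.457 Y12.002
G1 X0.984 Y5.021
G1 X6.294 Y0.457
G1 X13.275 Y0.984
G1 X17.839 Y6.294
G1 X17.312 Y13.275
M2 ; end

The solid is a regular 8-sided prism (a cylinder approximated with 8 flat sides), circumscribed radius ≈ 9.15 mm, height ≈ 14.5 mm. Slicing at Δz = 1.815 mm — 8 equal slices spanning the solid's height, so layer i sits at z = i·h/8 — gives 8 non-empty perimeters. Each is a 8-segment closed polygon; G0 lifts to the layer z and rapids to the start vertex, then G1 traces the edges.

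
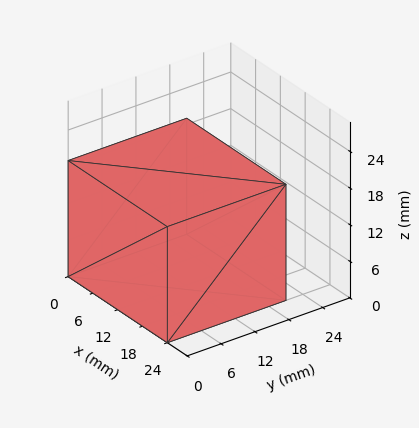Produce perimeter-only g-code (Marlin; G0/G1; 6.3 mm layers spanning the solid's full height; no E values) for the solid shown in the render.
Reading the render: the shape is a rectangular box, roughly 24 × 21 mm footprint and 19 mm tall (dimensions read to the nearest mm from the axis ticks). For the g-code, the solid's height is divided into equal slices at the stated Δz and each level perimeter traced with G1 moves after a G0 lift.

; perimeter-only toolpath
G21 ; units = mm
G90 ; absolute positioning
G28 ; home
; layer 1
G0 Z6.3
G0 X0.0 Y0.0
G1 X24.0 Y0.0
G1 X24.0 Y21.0
G1 X0.0 Y21.0
G1 X0.0 Y0.0
; layer 2
G0 Z12.7
G0 X0.0 Y0.0
G1 X24.0 Y0.0
G1 X24.0 Y21.0
G1 X0.0 Y21.0
G1 X0.0 Y0.0
; layer 3
G0 Z19.0
G0 X0.0 Y0.0
G1 X24.0 Y0.0
G1 X24.0 Y21.0
G1 X0.0 Y21.0
G1 X0.0 Y0.0
M2 ; end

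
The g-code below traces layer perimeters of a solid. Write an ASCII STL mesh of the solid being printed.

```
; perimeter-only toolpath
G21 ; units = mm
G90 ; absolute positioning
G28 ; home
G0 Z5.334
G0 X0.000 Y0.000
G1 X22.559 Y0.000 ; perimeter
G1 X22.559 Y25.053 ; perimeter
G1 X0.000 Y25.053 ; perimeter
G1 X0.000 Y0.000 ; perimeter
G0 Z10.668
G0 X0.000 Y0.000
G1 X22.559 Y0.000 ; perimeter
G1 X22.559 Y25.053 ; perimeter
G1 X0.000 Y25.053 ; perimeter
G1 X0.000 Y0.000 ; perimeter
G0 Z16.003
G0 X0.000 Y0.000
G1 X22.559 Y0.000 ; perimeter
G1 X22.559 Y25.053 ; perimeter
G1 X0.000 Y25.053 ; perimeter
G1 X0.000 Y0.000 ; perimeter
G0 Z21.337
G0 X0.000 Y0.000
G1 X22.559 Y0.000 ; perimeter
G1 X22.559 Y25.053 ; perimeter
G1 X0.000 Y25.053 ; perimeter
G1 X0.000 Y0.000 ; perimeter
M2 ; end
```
solid part
  facet normal 0.0000 0.0000 -1.0000
    outer loop
      vertex 22.559 25.053 0.000
      vertex 22.559 0.000 0.000
      vertex 0.000 0.000 0.000
    endloop
  endfacet
  facet normal 0.0000 0.0000 -1.0000
    outer loop
      vertex 0.000 25.053 0.000
      vertex 22.559 25.053 0.000
      vertex 0.000 0.000 0.000
    endloop
  endfacet
  facet normal 0.0000 0.0000 1.0000
    outer loop
      vertex 0.000 0.000 21.337
      vertex 22.559 0.000 21.337
      vertex 22.559 25.053 21.337
    endloop
  endfacet
  facet normal 0.0000 0.0000 1.0000
    outer loop
      vertex 0.000 0.000 21.337
      vertex 22.559 25.053 21.337
      vertex 0.000 25.053 21.337
    endloop
  endfacet
  facet normal 0.0000 -1.0000 0.0000
    outer loop
      vertex 0.000 0.000 0.000
      vertex 22.559 0.000 0.000
      vertex 22.559 0.000 21.337
    endloop
  endfacet
  facet normal 0.0000 -1.0000 0.0000
    outer loop
      vertex 0.000 0.000 0.000
      vertex 22.559 0.000 21.337
      vertex 0.000 0.000 21.337
    endloop
  endfacet
  facet normal 0.0000 1.0000 0.0000
    outer loop
      vertex 22.559 25.053 21.337
      vertex 22.559 25.053 0.000
      vertex 0.000 25.053 0.000
    endloop
  endfacet
  facet normal 0.0000 1.0000 0.0000
    outer loop
      vertex 0.000 25.053 21.337
      vertex 22.559 25.053 21.337
      vertex 0.000 25.053 0.000
    endloop
  endfacet
  facet normal -1.0000 0.0000 0.0000
    outer loop
      vertex 0.000 25.053 21.337
      vertex 0.000 25.053 0.000
      vertex 0.000 0.000 0.000
    endloop
  endfacet
  facet normal -1.0000 0.0000 0.0000
    outer loop
      vertex 0.000 0.000 21.337
      vertex 0.000 25.053 21.337
      vertex 0.000 0.000 0.000
    endloop
  endfacet
  facet normal 1.0000 0.0000 0.0000
    outer loop
      vertex 22.559 0.000 0.000
      vertex 22.559 25.053 0.000
      vertex 22.559 25.053 21.337
    endloop
  endfacet
  facet normal 1.0000 0.0000 0.0000
    outer loop
      vertex 22.559 0.000 0.000
      vertex 22.559 25.053 21.337
      vertex 22.559 0.000 21.337
    endloop
  endfacet
endsolid part

The G0 Z moves step by Δz≈5.334 mm. Every layer's G1 loop is the same polygon, so the solid is a straight extrusion of it from z=0 to z≈21.3. Closing with flat bottom and top caps and triangulating gives 12 facets — a rectangular box, roughly 22.6 × 25.1 mm footprint and 21.3 mm tall.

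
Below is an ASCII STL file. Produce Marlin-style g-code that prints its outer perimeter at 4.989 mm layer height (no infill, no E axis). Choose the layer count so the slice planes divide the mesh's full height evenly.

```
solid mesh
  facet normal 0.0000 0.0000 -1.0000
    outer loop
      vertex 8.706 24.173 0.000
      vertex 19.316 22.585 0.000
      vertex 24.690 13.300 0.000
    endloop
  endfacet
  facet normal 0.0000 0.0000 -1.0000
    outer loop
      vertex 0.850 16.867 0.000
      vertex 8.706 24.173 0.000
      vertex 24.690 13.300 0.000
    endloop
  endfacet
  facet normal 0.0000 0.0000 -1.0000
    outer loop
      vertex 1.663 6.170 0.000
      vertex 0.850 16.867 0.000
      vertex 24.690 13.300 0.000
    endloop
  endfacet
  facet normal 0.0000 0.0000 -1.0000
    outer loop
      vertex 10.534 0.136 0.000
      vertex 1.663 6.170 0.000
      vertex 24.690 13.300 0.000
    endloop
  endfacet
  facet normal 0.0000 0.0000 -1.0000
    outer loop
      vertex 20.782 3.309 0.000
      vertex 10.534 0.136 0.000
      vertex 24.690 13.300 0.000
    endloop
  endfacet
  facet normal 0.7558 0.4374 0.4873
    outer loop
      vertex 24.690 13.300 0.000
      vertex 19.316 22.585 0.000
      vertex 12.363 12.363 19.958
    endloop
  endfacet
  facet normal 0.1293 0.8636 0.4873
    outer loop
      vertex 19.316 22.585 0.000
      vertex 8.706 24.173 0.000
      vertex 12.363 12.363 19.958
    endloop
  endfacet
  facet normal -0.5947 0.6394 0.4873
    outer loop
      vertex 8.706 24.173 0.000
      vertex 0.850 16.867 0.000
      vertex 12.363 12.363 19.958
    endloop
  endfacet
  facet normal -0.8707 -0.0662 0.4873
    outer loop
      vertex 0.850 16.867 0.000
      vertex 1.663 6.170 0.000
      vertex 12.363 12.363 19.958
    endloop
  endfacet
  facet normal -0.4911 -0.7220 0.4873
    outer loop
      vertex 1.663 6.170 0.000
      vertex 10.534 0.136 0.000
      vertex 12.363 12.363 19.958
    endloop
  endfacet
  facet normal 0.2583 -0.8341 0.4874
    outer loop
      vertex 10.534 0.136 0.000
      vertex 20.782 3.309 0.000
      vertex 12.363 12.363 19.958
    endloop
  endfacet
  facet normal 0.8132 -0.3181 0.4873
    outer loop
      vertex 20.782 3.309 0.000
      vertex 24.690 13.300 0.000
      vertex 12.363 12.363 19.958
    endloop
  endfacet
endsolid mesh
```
; perimeter-only toolpath
G21 ; units = mm
G90 ; absolute positioning
G28 ; home
; layer 1
G0 Z4.989
G0 X21.608 Y13.066
G1 X17.578 Y20.029
G1 X9.620 Y21.220
G1 X3.728 Y15.741
G1 X4.338 Y7.718
G1 X10.991 Y3.193
G1 X18.677 Y5.572
G1 X21.608 Y13.066
; layer 2
G0 Z9.979
G0 X18.526 Y12.832
G1 X15.839 Y17.474
G1 X10.534 Y18.268
G1 X6.606 Y14.615
G1 X7.013 Y9.267
G1 X11.448 Y6.249
G1 X16.572 Y7.836
G1 X18.526 Y12.832
; layer 3
G0 Z14.968
G0 X15.445 Y12.597
G1 X14.101 Y14.918
G1 X11.449 Y15.316
G1 X9.485 Y13.489
G1 X9.688 Y10.815
G1 X11.906 Y9.306
G1 X14.468 Y10.099
G1 X15.445 Y12.597
M2 ; end

The solid is a regular 7-sided pyramid, base circumscribed radius ≈ 12.4 mm, apex at z ≈ 20 mm. Slicing at Δz = 4.989 mm — 4 equal slices spanning the solid's height, so layer i sits at z = i·h/4 — gives 3 non-empty perimeters. Each is a 7-segment closed polygon; G0 lifts to the layer z and rapids to the start vertex, then G1 traces the edges. The cross-section shrinks linearly with z (the slice at the apex is degenerate and omitted).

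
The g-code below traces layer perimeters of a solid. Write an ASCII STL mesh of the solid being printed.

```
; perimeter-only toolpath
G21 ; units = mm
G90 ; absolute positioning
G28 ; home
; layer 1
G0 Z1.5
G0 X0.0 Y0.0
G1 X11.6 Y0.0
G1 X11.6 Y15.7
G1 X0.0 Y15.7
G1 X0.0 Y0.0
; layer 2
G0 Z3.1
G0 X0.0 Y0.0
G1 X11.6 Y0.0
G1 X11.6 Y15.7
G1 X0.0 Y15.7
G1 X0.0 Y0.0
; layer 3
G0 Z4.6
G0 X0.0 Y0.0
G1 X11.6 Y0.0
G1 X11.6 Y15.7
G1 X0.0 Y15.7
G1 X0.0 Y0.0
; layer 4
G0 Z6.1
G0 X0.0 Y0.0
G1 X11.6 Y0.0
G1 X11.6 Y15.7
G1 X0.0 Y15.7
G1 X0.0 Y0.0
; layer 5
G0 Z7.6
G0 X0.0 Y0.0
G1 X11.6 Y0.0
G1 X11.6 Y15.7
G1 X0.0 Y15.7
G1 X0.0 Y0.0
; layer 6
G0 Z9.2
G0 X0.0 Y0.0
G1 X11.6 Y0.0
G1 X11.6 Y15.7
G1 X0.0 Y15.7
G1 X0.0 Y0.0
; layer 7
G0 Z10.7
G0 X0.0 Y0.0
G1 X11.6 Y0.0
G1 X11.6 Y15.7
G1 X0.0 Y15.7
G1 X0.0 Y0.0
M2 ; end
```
solid part
  facet normal 0.0000 0.0000 -1.0000
    outer loop
      vertex 11.6 15.7 0.0
      vertex 11.6 0.0 0.0
      vertex 0.0 0.0 0.0
    endloop
  endfacet
  facet normal 0.0000 0.0000 -1.0000
    outer loop
      vertex 0.0 15.7 0.0
      vertex 11.6 15.7 0.0
      vertex 0.0 0.0 0.0
    endloop
  endfacet
  facet normal 0.0000 0.0000 1.0000
    outer loop
      vertex 0.0 0.0 10.7
      vertex 11.6 0.0 10.7
      vertex 11.6 15.7 10.7
    endloop
  endfacet
  facet normal 0.0000 0.0000 1.0000
    outer loop
      vertex 0.0 0.0 10.7
      vertex 11.6 15.7 10.7
      vertex 0.0 15.7 10.7
    endloop
  endfacet
  facet normal 0.0000 -1.0000 0.0000
    outer loop
      vertex 0.0 0.0 0.0
      vertex 11.6 0.0 0.0
      vertex 11.6 0.0 10.7
    endloop
  endfacet
  facet normal 0.0000 -1.0000 0.0000
    outer loop
      vertex 0.0 0.0 0.0
      vertex 11.6 0.0 10.7
      vertex 0.0 0.0 10.7
    endloop
  endfacet
  facet normal 0.0000 1.0000 0.0000
    outer loop
      vertex 11.6 15.7 10.7
      vertex 11.6 15.7 0.0
      vertex 0.0 15.7 0.0
    endloop
  endfacet
  facet normal 0.0000 1.0000 0.0000
    outer loop
      vertex 0.0 15.7 10.7
      vertex 11.6 15.7 10.7
      vertex 0.0 15.7 0.0
    endloop
  endfacet
  facet normal -1.0000 0.0000 0.0000
    outer loop
      vertex 0.0 15.7 10.7
      vertex 0.0 15.7 0.0
      vertex 0.0 0.0 0.0
    endloop
  endfacet
  facet normal -1.0000 0.0000 0.0000
    outer loop
      vertex 0.0 0.0 10.7
      vertex 0.0 15.7 10.7
      vertex 0.0 0.0 0.0
    endloop
  endfacet
  facet normal 1.0000 0.0000 0.0000
    outer loop
      vertex 11.6 0.0 0.0
      vertex 11.6 15.7 0.0
      vertex 11.6 15.7 10.7
    endloop
  endfacet
  facet normal 1.0000 0.0000 0.0000
    outer loop
      vertex 11.6 0.0 0.0
      vertex 11.6 15.7 10.7
      vertex 11.6 0.0 10.7
    endloop
  endfacet
endsolid part

The G0 Z moves step by Δz≈1.5 mm. Every layer's G1 loop is the same polygon, so the solid is a straight extrusion of it from z=0 to z≈10.7. Closing with flat bottom and top caps and triangulating gives 12 facets — a rectangular box, roughly 11.6 × 15.7 mm footprint and 10.7 mm tall.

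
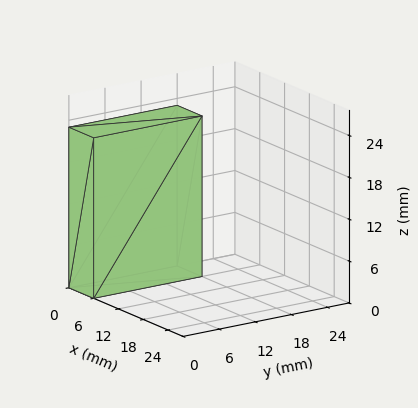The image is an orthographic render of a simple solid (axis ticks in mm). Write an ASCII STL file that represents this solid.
Reading the render: the shape is a rectangular box, roughly 6 × 18 mm footprint and 23 mm tall (dimensions read to the nearest mm from the axis ticks). For the STL, each face is triangulated and given an outward normal.

solid part
  facet normal 0.0000 0.0000 -1.0000
    outer loop
      vertex 6.0 18.0 0.0
      vertex 6.0 0.0 0.0
      vertex 0.0 0.0 0.0
    endloop
  endfacet
  facet normal 0.0000 0.0000 -1.0000
    outer loop
      vertex 0.0 18.0 0.0
      vertex 6.0 18.0 0.0
      vertex 0.0 0.0 0.0
    endloop
  endfacet
  facet normal 0.0000 0.0000 1.0000
    outer loop
      vertex 0.0 0.0 23.0
      vertex 6.0 0.0 23.0
      vertex 6.0 18.0 23.0
    endloop
  endfacet
  facet normal 0.0000 0.0000 1.0000
    outer loop
      vertex 0.0 0.0 23.0
      vertex 6.0 18.0 23.0
      vertex 0.0 18.0 23.0
    endloop
  endfacet
  facet normal 0.0000 -1.0000 0.0000
    outer loop
      vertex 0.0 0.0 0.0
      vertex 6.0 0.0 0.0
      vertex 6.0 0.0 23.0
    endloop
  endfacet
  facet normal 0.0000 -1.0000 0.0000
    outer loop
      vertex 0.0 0.0 0.0
      vertex 6.0 0.0 23.0
      vertex 0.0 0.0 23.0
    endloop
  endfacet
  facet normal 0.0000 1.0000 0.0000
    outer loop
      vertex 6.0 18.0 23.0
      vertex 6.0 18.0 0.0
      vertex 0.0 18.0 0.0
    endloop
  endfacet
  facet normal 0.0000 1.0000 0.0000
    outer loop
      vertex 0.0 18.0 23.0
      vertex 6.0 18.0 23.0
      vertex 0.0 18.0 0.0
    endloop
  endfacet
  facet normal -1.0000 0.0000 0.0000
    outer loop
      vertex 0.0 18.0 23.0
      vertex 0.0 18.0 0.0
      vertex 0.0 0.0 0.0
    endloop
  endfacet
  facet normal -1.0000 0.0000 0.0000
    outer loop
      vertex 0.0 0.0 23.0
      vertex 0.0 18.0 23.0
      vertex 0.0 0.0 0.0
    endloop
  endfacet
  facet normal 1.0000 0.0000 0.0000
    outer loop
      vertex 6.0 0.0 0.0
      vertex 6.0 18.0 0.0
      vertex 6.0 18.0 23.0
    endloop
  endfacet
  facet normal 1.0000 0.0000 0.0000
    outer loop
      vertex 6.0 0.0 0.0
      vertex 6.0 18.0 23.0
      vertex 6.0 0.0 23.0
    endloop
  endfacet
endsolid part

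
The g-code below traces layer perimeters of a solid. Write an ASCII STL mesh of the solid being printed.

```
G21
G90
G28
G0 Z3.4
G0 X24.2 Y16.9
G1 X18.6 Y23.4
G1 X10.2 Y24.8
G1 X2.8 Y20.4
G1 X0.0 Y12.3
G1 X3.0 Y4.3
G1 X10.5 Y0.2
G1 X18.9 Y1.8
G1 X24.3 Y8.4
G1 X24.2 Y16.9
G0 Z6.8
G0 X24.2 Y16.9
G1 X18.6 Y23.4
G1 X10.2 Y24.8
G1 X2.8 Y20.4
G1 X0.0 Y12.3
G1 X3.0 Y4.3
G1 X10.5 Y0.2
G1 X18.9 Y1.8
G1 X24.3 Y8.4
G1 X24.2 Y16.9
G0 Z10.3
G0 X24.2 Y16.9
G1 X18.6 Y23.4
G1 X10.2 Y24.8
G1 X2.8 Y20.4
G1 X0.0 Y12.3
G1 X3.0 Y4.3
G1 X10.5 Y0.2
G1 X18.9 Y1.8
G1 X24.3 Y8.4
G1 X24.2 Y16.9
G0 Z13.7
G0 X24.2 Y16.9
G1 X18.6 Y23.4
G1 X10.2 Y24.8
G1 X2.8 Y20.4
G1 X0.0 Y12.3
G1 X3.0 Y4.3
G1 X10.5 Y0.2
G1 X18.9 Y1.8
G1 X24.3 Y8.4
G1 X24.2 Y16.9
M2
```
solid part
  facet normal 0.0000 0.0000 -1.0000
    outer loop
      vertex 10.2 24.8 0.0
      vertex 18.6 23.4 0.0
      vertex 24.2 16.9 0.0
    endloop
  endfacet
  facet normal 0.0000 0.0000 -1.0000
    outer loop
      vertex 2.8 20.4 0.0
      vertex 10.2 24.8 0.0
      vertex 24.2 16.9 0.0
    endloop
  endfacet
  facet normal 0.0000 0.0000 -1.0000
    outer loop
      vertex 0.0 12.3 0.0
      vertex 2.8 20.4 0.0
      vertex 24.2 16.9 0.0
    endloop
  endfacet
  facet normal 0.0000 0.0000 -1.0000
    outer loop
      vertex 3.0 4.3 0.0
      vertex 0.0 12.3 0.0
      vertex 24.2 16.9 0.0
    endloop
  endfacet
  facet normal 0.0000 0.0000 -1.0000
    outer loop
      vertex 10.5 0.2 0.0
      vertex 3.0 4.3 0.0
      vertex 24.2 16.9 0.0
    endloop
  endfacet
  facet normal 0.0000 0.0000 -1.0000
    outer loop
      vertex 18.9 1.8 0.0
      vertex 10.5 0.2 0.0
      vertex 24.2 16.9 0.0
    endloop
  endfacet
  facet normal 0.0000 0.0000 -1.0000
    outer loop
      vertex 24.3 8.4 0.0
      vertex 18.9 1.8 0.0
      vertex 24.2 16.9 0.0
    endloop
  endfacet
  facet normal 0.0000 0.0000 1.0000
    outer loop
      vertex 24.2 16.9 13.7
      vertex 18.6 23.4 13.7
      vertex 10.2 24.8 13.7
    endloop
  endfacet
  facet normal 0.0000 0.0000 1.0000
    outer loop
      vertex 24.2 16.9 13.7
      vertex 10.2 24.8 13.7
      vertex 2.8 20.4 13.7
    endloop
  endfacet
  facet normal 0.0000 0.0000 1.0000
    outer loop
      vertex 24.2 16.9 13.7
      vertex 2.8 20.4 13.7
      vertex 0.0 12.3 13.7
    endloop
  endfacet
  facet normal 0.0000 0.0000 1.0000
    outer loop
      vertex 24.2 16.9 13.7
      vertex 0.0 12.3 13.7
      vertex 3.0 4.3 13.7
    endloop
  endfacet
  facet normal 0.0000 0.0000 1.0000
    outer loop
      vertex 24.2 16.9 13.7
      vertex 3.0 4.3 13.7
      vertex 10.5 0.2 13.7
    endloop
  endfacet
  facet normal 0.0000 0.0000 1.0000
    outer loop
      vertex 24.2 16.9 13.7
      vertex 10.5 0.2 13.7
      vertex 18.9 1.8 13.7
    endloop
  endfacet
  facet normal 0.0000 0.0000 1.0000
    outer loop
      vertex 24.2 16.9 13.7
      vertex 18.9 1.8 13.7
      vertex 24.3 8.4 13.7
    endloop
  endfacet
  facet normal 0.7576 0.6527 0.0000
    outer loop
      vertex 24.2 16.9 0.0
      vertex 18.6 23.4 0.0
      vertex 18.6 23.4 13.7
    endloop
  endfacet
  facet normal 0.7576 0.6527 0.0000
    outer loop
      vertex 24.2 16.9 0.0
      vertex 18.6 23.4 13.7
      vertex 24.2 16.9 13.7
    endloop
  endfacet
  facet normal 0.1644 0.9864 0.0000
    outer loop
      vertex 18.6 23.4 0.0
      vertex 10.2 24.8 0.0
      vertex 10.2 24.8 13.7
    endloop
  endfacet
  facet normal 0.1644 0.9864 0.0000
    outer loop
      vertex 18.6 23.4 0.0
      vertex 10.2 24.8 13.7
      vertex 18.6 23.4 13.7
    endloop
  endfacet
  facet normal -0.5111 0.8595 0.0000
    outer loop
      vertex 10.2 24.8 0.0
      vertex 2.8 20.4 0.0
      vertex 2.8 20.4 13.7
    endloop
  endfacet
  facet normal -0.5111 0.8595 0.0000
    outer loop
      vertex 10.2 24.8 0.0
      vertex 2.8 20.4 13.7
      vertex 10.2 24.8 13.7
    endloop
  endfacet
  facet normal -0.9451 0.3267 0.0000
    outer loop
      vertex 2.8 20.4 0.0
      vertex 0.0 12.3 0.0
      vertex 0.0 12.3 13.7
    endloop
  endfacet
  facet normal -0.9451 0.3267 0.0000
    outer loop
      vertex 2.8 20.4 0.0
      vertex 0.0 12.3 13.7
      vertex 2.8 20.4 13.7
    endloop
  endfacet
  facet normal -0.9363 -0.3511 0.0000
    outer loop
      vertex 0.0 12.3 0.0
      vertex 3.0 4.3 0.0
      vertex 3.0 4.3 13.7
    endloop
  endfacet
  facet normal -0.9363 -0.3511 0.0000
    outer loop
      vertex 0.0 12.3 0.0
      vertex 3.0 4.3 13.7
      vertex 0.0 12.3 13.7
    endloop
  endfacet
  facet normal -0.4797 -0.8774 0.0000
    outer loop
      vertex 3.0 4.3 0.0
      vertex 10.5 0.2 0.0
      vertex 10.5 0.2 13.7
    endloop
  endfacet
  facet normal -0.4797 -0.8774 0.0000
    outer loop
      vertex 3.0 4.3 0.0
      vertex 10.5 0.2 13.7
      vertex 3.0 4.3 13.7
    endloop
  endfacet
  facet normal 0.1871 -0.9823 0.0000
    outer loop
      vertex 10.5 0.2 0.0
      vertex 18.9 1.8 0.0
      vertex 18.9 1.8 13.7
    endloop
  endfacet
  facet normal 0.1871 -0.9823 0.0000
    outer loop
      vertex 10.5 0.2 0.0
      vertex 18.9 1.8 13.7
      vertex 10.5 0.2 13.7
    endloop
  endfacet
  facet normal 0.7740 -0.6332 0.0000
    outer loop
      vertex 18.9 1.8 0.0
      vertex 24.3 8.4 0.0
      vertex 24.3 8.4 13.7
    endloop
  endfacet
  facet normal 0.7740 -0.6332 0.0000
    outer loop
      vertex 18.9 1.8 0.0
      vertex 24.3 8.4 13.7
      vertex 18.9 1.8 13.7
    endloop
  endfacet
  facet normal 0.9999 0.0118 0.0000
    outer loop
      vertex 24.3 8.4 0.0
      vertex 24.2 16.9 0.0
      vertex 24.2 16.9 13.7
    endloop
  endfacet
  facet normal 0.9999 0.0118 0.0000
    outer loop
      vertex 24.3 8.4 0.0
      vertex 24.2 16.9 13.7
      vertex 24.3 8.4 13.7
    endloop
  endfacet
endsolid part

The G0 Z moves step by Δz≈3.4 mm. Every layer's G1 loop is the same polygon, so the solid is a straight extrusion of it from z=0 to z≈13.7. Closing with flat bottom and top caps and triangulating gives 32 facets — a regular 9-sided prism (a cylinder approximated with 9 flat sides), circumscribed radius ≈ 12.5 mm, height ≈ 13.7 mm.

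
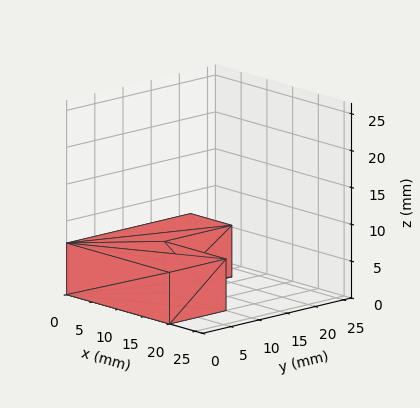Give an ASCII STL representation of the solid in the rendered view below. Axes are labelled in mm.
Reading the render: the shape is an L-shaped prism: outer 20 × 22 mm, arm thicknesses ≈ 10 mm (horizontal) and 8 mm (vertical), extruded 7 mm in z (dimensions read to the nearest mm from the axis ticks). For the STL, each face is triangulated and given an outward normal.

solid part
  facet normal 0.0000 0.0000 -1.0000
    outer loop
      vertex 20.00 10.00 0.00
      vertex 20.00 0.00 0.00
      vertex 0.00 0.00 0.00
    endloop
  endfacet
  facet normal 0.0000 0.0000 -1.0000
    outer loop
      vertex 8.00 10.00 0.00
      vertex 20.00 10.00 0.00
      vertex 0.00 0.00 0.00
    endloop
  endfacet
  facet normal 0.0000 0.0000 -1.0000
    outer loop
      vertex 8.00 22.00 0.00
      vertex 8.00 10.00 0.00
      vertex 0.00 0.00 0.00
    endloop
  endfacet
  facet normal 0.0000 0.0000 -1.0000
    outer loop
      vertex 0.00 22.00 0.00
      vertex 8.00 22.00 0.00
      vertex 0.00 0.00 0.00
    endloop
  endfacet
  facet normal 0.0000 0.0000 1.0000
    outer loop
      vertex 0.00 0.00 7.00
      vertex 20.00 0.00 7.00
      vertex 20.00 10.00 7.00
    endloop
  endfacet
  facet normal 0.0000 0.0000 1.0000
    outer loop
      vertex 0.00 0.00 7.00
      vertex 20.00 10.00 7.00
      vertex 8.00 10.00 7.00
    endloop
  endfacet
  facet normal 0.0000 0.0000 1.0000
    outer loop
      vertex 0.00 0.00 7.00
      vertex 8.00 10.00 7.00
      vertex 8.00 22.00 7.00
    endloop
  endfacet
  facet normal 0.0000 0.0000 1.0000
    outer loop
      vertex 0.00 0.00 7.00
      vertex 8.00 22.00 7.00
      vertex 0.00 22.00 7.00
    endloop
  endfacet
  facet normal 0.0000 -1.0000 0.0000
    outer loop
      vertex 0.00 0.00 0.00
      vertex 20.00 0.00 0.00
      vertex 20.00 0.00 7.00
    endloop
  endfacet
  facet normal 0.0000 -1.0000 0.0000
    outer loop
      vertex 0.00 0.00 0.00
      vertex 20.00 0.00 7.00
      vertex 0.00 0.00 7.00
    endloop
  endfacet
  facet normal 1.0000 0.0000 0.0000
    outer loop
      vertex 20.00 0.00 0.00
      vertex 20.00 10.00 0.00
      vertex 20.00 10.00 7.00
    endloop
  endfacet
  facet normal 1.0000 0.0000 0.0000
    outer loop
      vertex 20.00 0.00 0.00
      vertex 20.00 10.00 7.00
      vertex 20.00 0.00 7.00
    endloop
  endfacet
  facet normal 0.0000 1.0000 0.0000
    outer loop
      vertex 20.00 10.00 0.00
      vertex 8.00 10.00 0.00
      vertex 8.00 10.00 7.00
    endloop
  endfacet
  facet normal 0.0000 1.0000 0.0000
    outer loop
      vertex 20.00 10.00 0.00
      vertex 8.00 10.00 7.00
      vertex 20.00 10.00 7.00
    endloop
  endfacet
  facet normal 1.0000 0.0000 0.0000
    outer loop
      vertex 8.00 10.00 0.00
      vertex 8.00 22.00 0.00
      vertex 8.00 22.00 7.00
    endloop
  endfacet
  facet normal 1.0000 0.0000 0.0000
    outer loop
      vertex 8.00 10.00 0.00
      vertex 8.00 22.00 7.00
      vertex 8.00 10.00 7.00
    endloop
  endfacet
  facet normal 0.0000 1.0000 0.0000
    outer loop
      vertex 8.00 22.00 0.00
      vertex 0.00 22.00 0.00
      vertex 0.00 22.00 7.00
    endloop
  endfacet
  facet normal 0.0000 1.0000 0.0000
    outer loop
      vertex 8.00 22.00 0.00
      vertex 0.00 22.00 7.00
      vertex 8.00 22.00 7.00
    endloop
  endfacet
  facet normal -1.0000 0.0000 0.0000
    outer loop
      vertex 0.00 22.00 0.00
      vertex 0.00 0.00 0.00
      vertex 0.00 0.00 7.00
    endloop
  endfacet
  facet normal -1.0000 0.0000 0.0000
    outer loop
      vertex 0.00 22.00 0.00
      vertex 0.00 0.00 7.00
      vertex 0.00 22.00 7.00
    endloop
  endfacet
endsolid part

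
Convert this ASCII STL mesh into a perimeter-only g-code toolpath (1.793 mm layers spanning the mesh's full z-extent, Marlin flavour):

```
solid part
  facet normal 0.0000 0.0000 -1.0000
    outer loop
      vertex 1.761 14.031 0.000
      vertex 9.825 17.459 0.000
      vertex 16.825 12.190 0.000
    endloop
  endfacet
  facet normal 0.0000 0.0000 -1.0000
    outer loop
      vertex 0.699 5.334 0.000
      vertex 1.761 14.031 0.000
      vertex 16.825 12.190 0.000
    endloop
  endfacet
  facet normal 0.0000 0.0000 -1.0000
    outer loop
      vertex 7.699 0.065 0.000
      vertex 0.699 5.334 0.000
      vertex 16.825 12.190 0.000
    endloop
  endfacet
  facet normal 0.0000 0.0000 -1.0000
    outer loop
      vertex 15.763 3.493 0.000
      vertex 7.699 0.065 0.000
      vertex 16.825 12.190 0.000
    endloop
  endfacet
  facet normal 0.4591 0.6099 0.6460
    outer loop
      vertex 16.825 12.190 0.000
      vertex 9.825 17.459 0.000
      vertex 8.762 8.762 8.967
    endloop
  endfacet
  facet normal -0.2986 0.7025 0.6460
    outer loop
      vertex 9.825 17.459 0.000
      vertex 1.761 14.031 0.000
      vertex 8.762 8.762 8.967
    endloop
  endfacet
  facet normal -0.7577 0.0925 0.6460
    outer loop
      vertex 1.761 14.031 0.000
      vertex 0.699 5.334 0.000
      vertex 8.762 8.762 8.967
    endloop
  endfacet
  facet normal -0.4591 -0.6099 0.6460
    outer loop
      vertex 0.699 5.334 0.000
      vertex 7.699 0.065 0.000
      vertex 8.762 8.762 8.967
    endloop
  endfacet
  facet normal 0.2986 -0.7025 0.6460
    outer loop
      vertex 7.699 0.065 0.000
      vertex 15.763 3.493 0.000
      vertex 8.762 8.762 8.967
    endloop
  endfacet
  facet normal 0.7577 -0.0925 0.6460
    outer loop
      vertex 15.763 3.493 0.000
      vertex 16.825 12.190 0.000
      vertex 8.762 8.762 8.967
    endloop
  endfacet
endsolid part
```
; perimeter-only toolpath
G21 ; units = mm
G90 ; absolute positioning
G28 ; home
; layer 1
G0 Z1.793
G0 X15.212 Y11.504
G1 X9.612 Y15.720
G1 X3.161 Y12.977
G1 X2.312 Y6.020
G1 X7.912 Y1.804
G1 X14.363 Y4.547
G1 X15.212 Y11.504
; layer 2
G0 Z3.587
G0 X13.600 Y10.819
G1 X9.400 Y13.980
G1 X4.561 Y11.923
G1 X3.924 Y6.705
G1 X8.124 Y3.544
G1 X12.963 Y5.601
G1 X13.600 Y10.819
; layer 3
G0 Z5.380
G0 X11.987 Y10.133
G1 X9.187 Y12.241
G1 X5.962 Y10.870
G1 X5.537 Y7.391
G1 X8.337 Y5.283
G1 X11.562 Y6.654
G1 X11.987 Y10.133
; layer 4
G0 Z7.174
G0 X10.375 Y9.448
G1 X8.975 Y10.501
G1 X7.362 Y9.816
G1 X7.149 Y8.076
G1 X8.549 Y7.023
G1 X10.162 Y7.708
G1 X10.375 Y9.448
M2 ; end

The solid is a regular 6-sided pyramid, base circumscribed radius ≈ 8.76 mm, apex at z ≈ 8.97 mm. Slicing at Δz = 1.793 mm — 5 equal slices spanning the solid's height, so layer i sits at z = i·h/5 — gives 4 non-empty perimeters. Each is a 6-segment closed polygon; G0 lifts to the layer z and rapids to the start vertex, then G1 traces the edges. The cross-section shrinks linearly with z (the slice at the apex is degenerate and omitted).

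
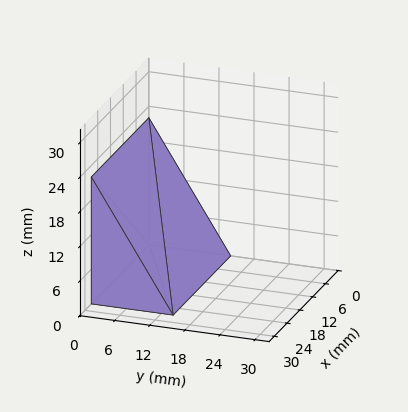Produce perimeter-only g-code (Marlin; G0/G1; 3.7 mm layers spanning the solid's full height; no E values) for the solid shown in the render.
Reading the render: the shape is a wedge (ramp): 27 × 14 mm base, rising to 22 mm along the y=0 edge and sloping linearly to z=0 at y=14 (dimensions read to the nearest mm from the axis ticks). For the g-code, the solid's height is divided into equal slices at the stated Δz and each level perimeter traced with G1 moves after a G0 lift.

; perimeter-only toolpath
G21 ; units = mm
G90 ; absolute positioning
G28 ; home
; layer 1
G0 Z3.7
G0 X0.0 Y0.0
G1 X27.0 Y0.0
G1 X27.0 Y11.7
G1 X0.0 Y11.7
G1 X0.0 Y0.0
; layer 2
G0 Z7.3
G0 X0.0 Y0.0
G1 X27.0 Y0.0
G1 X27.0 Y9.3
G1 X0.0 Y9.3
G1 X0.0 Y0.0
; layer 3
G0 Z11.0
G0 X0.0 Y0.0
G1 X27.0 Y0.0
G1 X27.0 Y7.0
G1 X0.0 Y7.0
G1 X0.0 Y0.0
; layer 4
G0 Z14.7
G0 X0.0 Y0.0
G1 X27.0 Y0.0
G1 X27.0 Y4.7
G1 X0.0 Y4.7
G1 X0.0 Y0.0
; layer 5
G0 Z18.3
G0 X0.0 Y0.0
G1 X27.0 Y0.0
G1 X27.0 Y2.3
G1 X0.0 Y2.3
G1 X0.0 Y0.0
M2 ; end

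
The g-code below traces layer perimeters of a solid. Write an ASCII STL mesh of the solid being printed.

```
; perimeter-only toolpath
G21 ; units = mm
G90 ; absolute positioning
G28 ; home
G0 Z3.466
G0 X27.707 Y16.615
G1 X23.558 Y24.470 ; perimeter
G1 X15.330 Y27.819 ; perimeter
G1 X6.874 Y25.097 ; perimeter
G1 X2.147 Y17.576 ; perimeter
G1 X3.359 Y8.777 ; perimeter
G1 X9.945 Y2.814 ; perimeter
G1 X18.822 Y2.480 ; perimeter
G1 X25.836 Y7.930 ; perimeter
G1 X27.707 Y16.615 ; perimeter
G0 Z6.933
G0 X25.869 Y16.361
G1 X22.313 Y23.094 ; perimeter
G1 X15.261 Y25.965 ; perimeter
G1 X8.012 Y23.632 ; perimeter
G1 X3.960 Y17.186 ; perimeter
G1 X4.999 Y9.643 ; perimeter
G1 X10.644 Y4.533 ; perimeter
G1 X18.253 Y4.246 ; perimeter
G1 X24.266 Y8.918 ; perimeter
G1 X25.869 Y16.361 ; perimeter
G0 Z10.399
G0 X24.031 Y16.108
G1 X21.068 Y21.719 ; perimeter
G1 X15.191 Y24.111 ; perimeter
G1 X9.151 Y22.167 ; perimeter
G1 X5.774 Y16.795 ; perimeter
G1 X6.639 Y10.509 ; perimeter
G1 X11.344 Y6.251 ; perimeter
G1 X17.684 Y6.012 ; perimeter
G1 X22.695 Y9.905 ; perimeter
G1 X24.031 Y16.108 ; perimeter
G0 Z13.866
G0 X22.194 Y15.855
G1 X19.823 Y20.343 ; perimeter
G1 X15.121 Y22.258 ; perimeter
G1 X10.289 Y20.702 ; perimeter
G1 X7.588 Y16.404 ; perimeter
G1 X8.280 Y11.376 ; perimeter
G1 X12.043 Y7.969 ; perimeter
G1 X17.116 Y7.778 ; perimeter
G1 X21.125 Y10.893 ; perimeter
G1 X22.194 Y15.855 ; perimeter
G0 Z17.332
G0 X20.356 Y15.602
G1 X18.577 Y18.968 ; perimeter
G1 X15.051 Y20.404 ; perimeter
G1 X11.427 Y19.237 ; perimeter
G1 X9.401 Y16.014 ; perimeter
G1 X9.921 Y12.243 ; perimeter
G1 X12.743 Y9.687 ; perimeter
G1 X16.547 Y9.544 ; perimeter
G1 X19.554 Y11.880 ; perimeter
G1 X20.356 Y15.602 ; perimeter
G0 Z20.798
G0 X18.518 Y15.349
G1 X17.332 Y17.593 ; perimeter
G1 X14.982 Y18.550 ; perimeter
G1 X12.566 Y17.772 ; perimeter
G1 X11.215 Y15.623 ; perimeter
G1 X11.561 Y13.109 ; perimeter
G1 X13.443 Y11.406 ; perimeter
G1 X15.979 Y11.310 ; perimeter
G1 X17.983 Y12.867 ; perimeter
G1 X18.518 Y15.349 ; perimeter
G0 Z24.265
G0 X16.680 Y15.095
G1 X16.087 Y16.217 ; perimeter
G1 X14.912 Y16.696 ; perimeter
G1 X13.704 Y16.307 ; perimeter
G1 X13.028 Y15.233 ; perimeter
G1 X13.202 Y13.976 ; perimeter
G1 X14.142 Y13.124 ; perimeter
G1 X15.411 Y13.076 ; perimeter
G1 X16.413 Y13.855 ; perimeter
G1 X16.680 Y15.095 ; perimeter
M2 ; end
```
solid part
  facet normal 0.0000 0.0000 -1.0000
    outer loop
      vertex 15.400 29.673 0.000
      vertex 24.803 25.845 0.000
      vertex 29.545 16.868 0.000
    endloop
  endfacet
  facet normal 0.0000 0.0000 -1.0000
    outer loop
      vertex 5.736 26.562 0.000
      vertex 15.400 29.673 0.000
      vertex 29.545 16.868 0.000
    endloop
  endfacet
  facet normal 0.0000 0.0000 -1.0000
    outer loop
      vertex 0.333 17.967 0.000
      vertex 5.736 26.562 0.000
      vertex 29.545 16.868 0.000
    endloop
  endfacet
  facet normal 0.0000 0.0000 -1.0000
    outer loop
      vertex 1.718 7.910 0.000
      vertex 0.333 17.967 0.000
      vertex 29.545 16.868 0.000
    endloop
  endfacet
  facet normal 0.0000 0.0000 -1.0000
    outer loop
      vertex 9.245 1.096 0.000
      vertex 1.718 7.910 0.000
      vertex 29.545 16.868 0.000
    endloop
  endfacet
  facet normal 0.0000 0.0000 -1.0000
    outer loop
      vertex 19.390 0.714 0.000
      vertex 9.245 1.096 0.000
      vertex 29.545 16.868 0.000
    endloop
  endfacet
  facet normal 0.0000 0.0000 -1.0000
    outer loop
      vertex 27.407 6.943 0.000
      vertex 19.390 0.714 0.000
      vertex 29.545 16.868 0.000
    endloop
  endfacet
  facet normal 0.7899 0.4173 0.4493
    outer loop
      vertex 29.545 16.868 0.000
      vertex 24.803 25.845 0.000
      vertex 14.842 14.842 27.731
    endloop
  endfacet
  facet normal 0.3369 0.8274 0.4493
    outer loop
      vertex 24.803 25.845 0.000
      vertex 15.400 29.673 0.000
      vertex 14.842 14.842 27.731
    endloop
  endfacet
  facet normal -0.2738 0.8504 0.4493
    outer loop
      vertex 15.400 29.673 0.000
      vertex 5.736 26.562 0.000
      vertex 14.842 14.842 27.731
    endloop
  endfacet
  facet normal -0.7563 0.4755 0.4493
    outer loop
      vertex 5.736 26.562 0.000
      vertex 0.333 17.967 0.000
      vertex 14.842 14.842 27.731
    endloop
  endfacet
  facet normal -0.8850 -0.1219 0.4493
    outer loop
      vertex 0.333 17.967 0.000
      vertex 1.718 7.910 0.000
      vertex 14.842 14.842 27.731
    endloop
  endfacet
  facet normal -0.5996 -0.6623 0.4493
    outer loop
      vertex 1.718 7.910 0.000
      vertex 9.245 1.096 0.000
      vertex 14.842 14.842 27.731
    endloop
  endfacet
  facet normal -0.0336 -0.8927 0.4493
    outer loop
      vertex 9.245 1.096 0.000
      vertex 19.390 0.714 0.000
      vertex 14.842 14.842 27.731
    endloop
  endfacet
  facet normal 0.5481 -0.7055 0.4493
    outer loop
      vertex 19.390 0.714 0.000
      vertex 27.407 6.943 0.000
      vertex 14.842 14.842 27.731
    endloop
  endfacet
  facet normal 0.8733 -0.1881 0.4493
    outer loop
      vertex 27.407 6.943 0.000
      vertex 29.545 16.868 0.000
      vertex 14.842 14.842 27.731
    endloop
  endfacet
endsolid part

The G0 Z moves step by Δz≈3.466 mm. The G1 loops shrink linearly with z, so the solid tapers from its base footprint up to z≈27.7. Closing with a flat bottom cap and the tapered top and triangulating gives 16 facets — a regular 9-sided pyramid, base circumscribed radius ≈ 14.8 mm, apex at z ≈ 27.7 mm.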